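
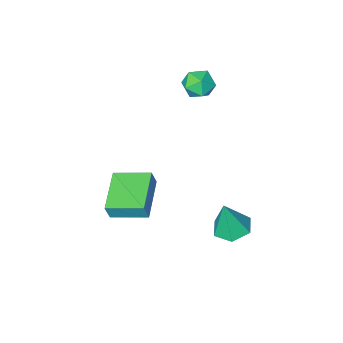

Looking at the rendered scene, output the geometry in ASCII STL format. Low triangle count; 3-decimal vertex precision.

solid 
facet normal -0.236 0.035 -0.971
outer loop
vertex -2.466 4.702 -4.741
vertex -2.968 3.913 -4.648
vertex -3.378 4.749 -4.518
endloop
endfacet
facet normal 0.147 0.899 0.412
outer loop
vertex -2.466 4.702 -4.741
vertex -3.378 4.749 -4.518
vertex -2.532 3.847 -2.852
endloop
endfacet
facet normal -0.236 0.035 -0.971
outer loop
vertex -3.378 4.749 -4.518
vertex -2.968 3.913 -4.648
vertex -3.88 3.96 -4.425
endloop
endfacet
facet normal -0.648 0.482 0.590
outer loop
vertex -3.378 4.749 -4.518
vertex -3.88 3.96 -4.425
vertex -2.532 3.847 -2.852
endloop
endfacet
facet normal -0.236 0.035 -0.971
outer loop
vertex -3.88 3.96 -4.425
vertex -2.968 3.913 -4.648
vertex -3.47 3.124 -4.555
endloop
endfacet
facet normal -0.700 -0.432 0.569
outer loop
vertex -3.88 3.96 -4.425
vertex -3.47 3.124 -4.555
vertex -2.532 3.847 -2.852
endloop
endfacet
facet normal -0.237 0.036 -0.971
outer loop
vertex -3.47 3.124 -4.555
vertex -2.968 3.913 -4.648
vertex -2.559 3.077 -4.779
endloop
endfacet
facet normal 0.043 -0.928 0.370
outer loop
vertex -3.47 3.124 -4.555
vertex -2.559 3.077 -4.779
vertex -2.532 3.847 -2.852
endloop
endfacet
facet normal -0.237 0.036 -0.971
outer loop
vertex -2.559 3.077 -4.779
vertex -2.968 3.913 -4.648
vertex -2.056 3.866 -4.872
endloop
endfacet
facet normal 0.838 -0.511 0.193
outer loop
vertex -2.559 3.077 -4.779
vertex -2.056 3.866 -4.872
vertex -2.532 3.847 -2.852
endloop
endfacet
facet normal -0.237 0.036 -0.971
outer loop
vertex -2.056 3.866 -4.872
vertex -2.968 3.913 -4.648
vertex -2.466 4.702 -4.741
endloop
endfacet
facet normal 0.890 0.403 0.214
outer loop
vertex -2.056 3.866 -4.872
vertex -2.466 4.702 -4.741
vertex -2.532 3.847 -2.852
endloop
endfacet
facet normal -0.939 0.174 0.297
outer loop
vertex -4.27 0.213 1.974
vertex -4.513 -0.551 1.655
vertex -4.243 -0.491 2.472
endloop
endfacet
facet normal -0.471 0.497 0.729
outer loop
vertex -4.27 0.213 1.974
vertex -4.243 -0.491 2.472
vertex -3.598 0.081 2.498
endloop
endfacet
facet normal -0.074 0.940 0.332
outer loop
vertex -4.27 0.213 1.974
vertex -3.598 0.081 2.498
vertex -3.469 0.374 1.698
endloop
endfacet
facet normal -0.298 0.891 -0.344
outer loop
vertex -4.27 0.213 1.974
vertex -3.469 0.374 1.698
vertex -4.034 -0.016 1.177
endloop
endfacet
facet normal -0.832 0.417 -0.366
outer loop
vertex -4.27 0.213 1.974
vertex -4.034 -0.016 1.177
vertex -4.513 -0.551 1.655
endloop
endfacet
facet normal -0.039 -0.002 0.999
outer loop
vertex -3.598 0.081 2.498
vertex -4.243 -0.491 2.472
vertex -3.426 -0.764 2.503
endloop
endfacet
facet normal -0.796 -0.525 0.302
outer loop
vertex -4.243 -0.491 2.472
vertex -4.513 -0.551 1.655
vertex -3.991 -1.154 1.982
endloop
endfacet
facet normal -0.623 -0.131 -0.771
outer loop
vertex -4.513 -0.551 1.655
vertex -4.034 -0.016 1.177
vertex -3.862 -0.861 1.182
endloop
endfacet
facet normal 0.240 0.634 -0.735
outer loop
vertex -4.034 -0.016 1.177
vertex -3.469 0.374 1.698
vertex -3.217 -0.289 1.208
endloop
endfacet
facet normal 0.601 0.715 0.359
outer loop
vertex -3.469 0.374 1.698
vertex -3.598 0.081 2.498
vertex -2.947 -0.229 2.025
endloop
endfacet
facet normal 0.298 -0.891 0.344
outer loop
vertex -3.19 -0.993 1.706
vertex -3.426 -0.764 2.503
vertex -3.991 -1.154 1.982
endloop
endfacet
facet normal 0.074 -0.940 -0.332
outer loop
vertex -3.19 -0.993 1.706
vertex -3.991 -1.154 1.982
vertex -3.862 -0.861 1.182
endloop
endfacet
facet normal 0.471 -0.497 -0.729
outer loop
vertex -3.19 -0.993 1.706
vertex -3.862 -0.861 1.182
vertex -3.217 -0.289 1.208
endloop
endfacet
facet normal 0.939 -0.174 -0.297
outer loop
vertex -3.19 -0.993 1.706
vertex -3.217 -0.289 1.208
vertex -2.947 -0.229 2.025
endloop
endfacet
facet normal 0.832 -0.417 0.366
outer loop
vertex -3.19 -0.993 1.706
vertex -2.947 -0.229 2.025
vertex -3.426 -0.764 2.503
endloop
endfacet
facet normal -0.240 -0.634 0.735
outer loop
vertex -3.991 -1.154 1.982
vertex -3.426 -0.764 2.503
vertex -4.243 -0.491 2.472
endloop
endfacet
facet normal -0.601 -0.715 -0.359
outer loop
vertex -3.862 -0.861 1.182
vertex -3.991 -1.154 1.982
vertex -4.513 -0.551 1.655
endloop
endfacet
facet normal 0.039 0.002 -0.999
outer loop
vertex -3.217 -0.289 1.208
vertex -3.862 -0.861 1.182
vertex -4.034 -0.016 1.177
endloop
endfacet
facet normal 0.796 0.525 -0.302
outer loop
vertex -2.947 -0.229 2.025
vertex -3.217 -0.289 1.208
vertex -3.469 0.374 1.698
endloop
endfacet
facet normal 0.623 0.131 0.771
outer loop
vertex -3.426 -0.764 2.503
vertex -2.947 -0.229 2.025
vertex -3.598 0.081 2.498
endloop
endfacet
facet normal -0.609 -0.763 0.218
outer loop
vertex 0.59 -0.583 -2.798
vertex -0.739 0.586 -2.422
vertex 0.324 -0.613 -3.647
endloop
endfacet
facet normal 0.735 -0.646 -0.207
outer loop
vertex 1.639 1.034 -4.118
vertex 0.59 -0.583 -2.798
vertex 0.324 -0.613 -3.647
endloop
endfacet
facet normal -0.609 -0.763 0.219
outer loop
vertex 0.324 -0.613 -3.647
vertex -0.739 0.586 -2.422
vertex -1.006 0.556 -3.27
endloop
endfacet
facet normal -0.300 -0.033 -0.953
outer loop
vertex -1.006 0.556 -3.27
vertex 1.639 1.034 -4.118
vertex 0.324 -0.613 -3.647
endloop
endfacet
facet normal 0.299 0.034 0.954
outer loop
vertex 0.59 -0.583 -2.798
vertex 0.576 2.233 -2.893
vertex -0.739 0.586 -2.422
endloop
endfacet
facet normal 0.734 -0.646 -0.208
outer loop
vertex 1.906 1.064 -3.27
vertex 0.59 -0.583 -2.798
vertex 1.639 1.034 -4.118
endloop
endfacet
facet normal 0.300 0.034 0.953
outer loop
vertex 1.906 1.064 -3.27
vertex 0.576 2.233 -2.893
vertex 0.59 -0.583 -2.798
endloop
endfacet
facet normal -0.734 0.646 0.208
outer loop
vertex -0.739 0.586 -2.422
vertex 0.576 2.233 -2.893
vertex -1.006 0.556 -3.27
endloop
endfacet
facet normal -0.300 -0.034 -0.953
outer loop
vertex 0.31 2.203 -3.742
vertex 1.639 1.034 -4.118
vertex -1.006 0.556 -3.27
endloop
endfacet
facet normal -0.734 0.646 0.207
outer loop
vertex -1.006 0.556 -3.27
vertex 0.576 2.233 -2.893
vertex 0.31 2.203 -3.742
endloop
endfacet
facet normal 0.609 0.763 -0.219
outer loop
vertex 0.31 2.203 -3.742
vertex 1.906 1.064 -3.27
vertex 1.639 1.034 -4.118
endloop
endfacet
facet normal 0.609 0.763 -0.218
outer loop
vertex 0.576 2.233 -2.893
vertex 1.906 1.064 -3.27
vertex 0.31 2.203 -3.742
endloop
endfacet

endsolid


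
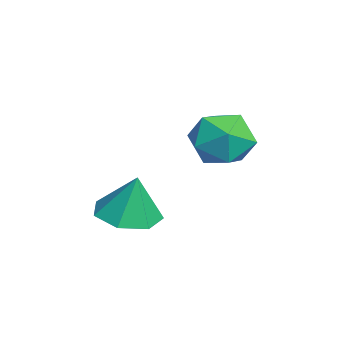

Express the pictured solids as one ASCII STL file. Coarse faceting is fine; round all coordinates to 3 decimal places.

solid 
facet normal -0.147 -0.178 -0.973
outer loop
vertex 2.732 -3.636 -3.839
vertex 1.712 -3.294 -3.748
vertex 2.595 -2.721 -3.986
endloop
endfacet
facet normal 0.914 0.194 0.356
outer loop
vertex 2.732 -3.636 -3.839
vertex 2.595 -2.721 -3.986
vertex 1.948 -3.006 -2.172
endloop
endfacet
facet normal -0.146 -0.178 -0.973
outer loop
vertex 2.595 -2.721 -3.986
vertex 1.712 -3.294 -3.748
vertex 1.793 -2.237 -3.954
endloop
endfacet
facet normal 0.501 0.810 0.306
outer loop
vertex 2.595 -2.721 -3.986
vertex 1.793 -2.237 -3.954
vertex 1.948 -3.006 -2.172
endloop
endfacet
facet normal -0.146 -0.178 -0.973
outer loop
vertex 1.793 -2.237 -3.954
vertex 1.712 -3.294 -3.748
vertex 0.929 -2.55 -3.767
endloop
endfacet
facet normal -0.234 0.885 0.402
outer loop
vertex 1.793 -2.237 -3.954
vertex 0.929 -2.55 -3.767
vertex 1.948 -3.006 -2.172
endloop
endfacet
facet normal -0.146 -0.178 -0.973
outer loop
vertex 0.929 -2.55 -3.767
vertex 1.712 -3.294 -3.748
vertex 0.655 -3.423 -3.566
endloop
endfacet
facet normal -0.735 0.363 0.573
outer loop
vertex 0.929 -2.55 -3.767
vertex 0.655 -3.423 -3.566
vertex 1.948 -3.006 -2.172
endloop
endfacet
facet normal -0.146 -0.178 -0.973
outer loop
vertex 0.655 -3.423 -3.566
vertex 1.712 -3.294 -3.748
vertex 1.176 -4.199 -3.502
endloop
endfacet
facet normal -0.626 -0.364 0.690
outer loop
vertex 0.655 -3.423 -3.566
vertex 1.176 -4.199 -3.502
vertex 1.948 -3.006 -2.172
endloop
endfacet
facet normal -0.147 -0.178 -0.973
outer loop
vertex 1.176 -4.199 -3.502
vertex 1.712 -3.294 -3.748
vertex 2.101 -4.294 -3.624
endloop
endfacet
facet normal 0.011 -0.747 0.664
outer loop
vertex 1.176 -4.199 -3.502
vertex 2.101 -4.294 -3.624
vertex 1.948 -3.006 -2.172
endloop
endfacet
facet normal -0.146 -0.178 -0.973
outer loop
vertex 2.101 -4.294 -3.624
vertex 1.712 -3.294 -3.748
vertex 2.732 -3.636 -3.839
endloop
endfacet
facet normal 0.696 -0.499 0.516
outer loop
vertex 2.101 -4.294 -3.624
vertex 2.732 -3.636 -3.839
vertex 1.948 -3.006 -2.172
endloop
endfacet
facet normal -0.104 0.920 0.377
outer loop
vertex -1.223 0.582 -1.748
vertex -0.605 0.258 -0.786
vertex -0.042 0.709 -1.731
endloop
endfacet
facet normal -0.096 0.937 -0.336
outer loop
vertex -1.223 0.582 -1.748
vertex -0.042 0.709 -1.731
vertex -0.582 0.303 -2.708
endloop
endfacet
facet normal -0.629 0.526 -0.573
outer loop
vertex -1.223 0.582 -1.748
vertex -0.582 0.303 -2.708
vertex -1.478 -0.399 -2.368
endloop
endfacet
facet normal -0.967 0.255 -0.006
outer loop
vertex -1.223 0.582 -1.748
vertex -1.478 -0.399 -2.368
vertex -1.493 -0.426 -1.18
endloop
endfacet
facet normal -0.643 0.500 0.581
outer loop
vertex -1.223 0.582 -1.748
vertex -1.493 -0.426 -1.18
vertex -0.605 0.258 -0.786
endloop
endfacet
facet normal 0.519 0.649 -0.557
outer loop
vertex -0.582 0.303 -2.708
vertex -0.042 0.709 -1.731
vertex 0.433 -0.194 -2.34
endloop
endfacet
facet normal 0.505 0.622 0.598
outer loop
vertex -0.042 0.709 -1.731
vertex -0.605 0.258 -0.786
vertex 0.418 -0.221 -1.152
endloop
endfacet
facet normal -0.366 -0.060 0.929
outer loop
vertex -0.605 0.258 -0.786
vertex -1.493 -0.426 -1.18
vertex -0.478 -0.923 -0.812
endloop
endfacet
facet normal -0.891 -0.454 -0.022
outer loop
vertex -1.493 -0.426 -1.18
vertex -1.478 -0.399 -2.368
vertex -1.018 -1.329 -1.789
endloop
endfacet
facet normal -0.344 -0.016 -0.939
outer loop
vertex -1.478 -0.399 -2.368
vertex -0.582 0.303 -2.708
vertex -0.455 -0.878 -2.734
endloop
endfacet
facet normal 0.967 -0.255 0.006
outer loop
vertex 0.163 -1.202 -1.772
vertex 0.433 -0.194 -2.34
vertex 0.418 -0.221 -1.152
endloop
endfacet
facet normal 0.629 -0.526 0.573
outer loop
vertex 0.163 -1.202 -1.772
vertex 0.418 -0.221 -1.152
vertex -0.478 -0.923 -0.812
endloop
endfacet
facet normal 0.096 -0.937 0.336
outer loop
vertex 0.163 -1.202 -1.772
vertex -0.478 -0.923 -0.812
vertex -1.018 -1.329 -1.789
endloop
endfacet
facet normal 0.104 -0.920 -0.377
outer loop
vertex 0.163 -1.202 -1.772
vertex -1.018 -1.329 -1.789
vertex -0.455 -0.878 -2.734
endloop
endfacet
facet normal 0.643 -0.500 -0.581
outer loop
vertex 0.163 -1.202 -1.772
vertex -0.455 -0.878 -2.734
vertex 0.433 -0.194 -2.34
endloop
endfacet
facet normal 0.891 0.454 0.022
outer loop
vertex 0.418 -0.221 -1.152
vertex 0.433 -0.194 -2.34
vertex -0.042 0.709 -1.731
endloop
endfacet
facet normal 0.344 0.016 0.939
outer loop
vertex -0.478 -0.923 -0.812
vertex 0.418 -0.221 -1.152
vertex -0.605 0.258 -0.786
endloop
endfacet
facet normal -0.519 -0.649 0.557
outer loop
vertex -1.018 -1.329 -1.789
vertex -0.478 -0.923 -0.812
vertex -1.493 -0.426 -1.18
endloop
endfacet
facet normal -0.505 -0.622 -0.598
outer loop
vertex -0.455 -0.878 -2.734
vertex -1.018 -1.329 -1.789
vertex -1.478 -0.399 -2.368
endloop
endfacet
facet normal 0.366 0.060 -0.929
outer loop
vertex 0.433 -0.194 -2.34
vertex -0.455 -0.878 -2.734
vertex -0.582 0.303 -2.708
endloop
endfacet

endsolid


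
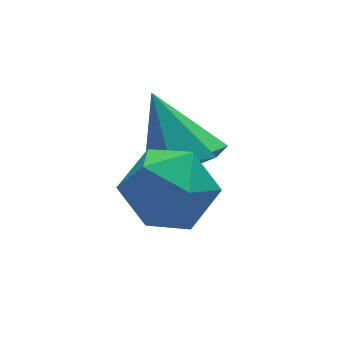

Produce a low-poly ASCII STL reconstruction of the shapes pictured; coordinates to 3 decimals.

solid 
facet normal 0.089 -0.648 -0.756
outer loop
vertex -0.515 2.491 1.238
vertex -1.586 2.563 1.05
vertex -0.898 3.243 0.548
endloop
endfacet
facet normal 0.812 0.561 0.160
outer loop
vertex -0.515 2.491 1.238
vertex -0.898 3.243 0.548
vertex -1.774 3.917 2.63
endloop
endfacet
facet normal 0.089 -0.648 -0.756
outer loop
vertex -0.898 3.243 0.548
vertex -1.586 2.563 1.05
vertex -1.969 3.315 0.36
endloop
endfacet
facet normal 0.111 0.958 -0.264
outer loop
vertex -0.898 3.243 0.548
vertex -1.969 3.315 0.36
vertex -1.774 3.917 2.63
endloop
endfacet
facet normal 0.090 -0.648 -0.756
outer loop
vertex -1.969 3.315 0.36
vertex -1.586 2.563 1.05
vertex -2.657 2.635 0.861
endloop
endfacet
facet normal -0.739 0.664 -0.113
outer loop
vertex -1.969 3.315 0.36
vertex -2.657 2.635 0.861
vertex -1.774 3.917 2.63
endloop
endfacet
facet normal 0.090 -0.648 -0.756
outer loop
vertex -2.657 2.635 0.861
vertex -1.586 2.563 1.05
vertex -2.275 1.883 1.551
endloop
endfacet
facet normal -0.887 -0.027 0.462
outer loop
vertex -2.657 2.635 0.861
vertex -2.275 1.883 1.551
vertex -1.774 3.917 2.63
endloop
endfacet
facet normal 0.089 -0.648 -0.757
outer loop
vertex -2.275 1.883 1.551
vertex -1.586 2.563 1.05
vertex -1.204 1.811 1.739
endloop
endfacet
facet normal -0.184 -0.425 0.886
outer loop
vertex -2.275 1.883 1.551
vertex -1.204 1.811 1.739
vertex -1.774 3.917 2.63
endloop
endfacet
facet normal 0.089 -0.648 -0.757
outer loop
vertex -1.204 1.811 1.739
vertex -1.586 2.563 1.05
vertex -0.515 2.491 1.238
endloop
endfacet
facet normal 0.665 -0.131 0.736
outer loop
vertex -1.204 1.811 1.739
vertex -0.515 2.491 1.238
vertex -1.774 3.917 2.63
endloop
endfacet
facet normal -0.561 0.633 0.533
outer loop
vertex -3.765 1.774 1.878
vertex -3.355 1.261 2.918
vertex -2.752 2.212 2.423
endloop
endfacet
facet normal -0.358 0.930 -0.083
outer loop
vertex -3.765 1.774 1.878
vertex -2.752 2.212 2.423
vertex -2.789 2.089 1.199
endloop
endfacet
facet normal -0.595 0.519 -0.614
outer loop
vertex -3.765 1.774 1.878
vertex -2.789 2.089 1.199
vertex -3.415 1.062 0.938
endloop
endfacet
facet normal -0.945 -0.034 -0.326
outer loop
vertex -3.765 1.774 1.878
vertex -3.415 1.062 0.938
vertex -3.764 0.55 2.001
endloop
endfacet
facet normal -0.923 0.038 0.383
outer loop
vertex -3.765 1.774 1.878
vertex -3.764 0.55 2.001
vertex -3.355 1.261 2.918
endloop
endfacet
facet normal 0.356 0.929 -0.104
outer loop
vertex -2.789 2.089 1.199
vertex -2.752 2.212 2.423
vertex -1.776 1.77 1.819
endloop
endfacet
facet normal 0.027 0.448 0.894
outer loop
vertex -2.752 2.212 2.423
vertex -3.355 1.261 2.918
vertex -2.125 1.258 2.882
endloop
endfacet
facet normal -0.560 -0.515 0.649
outer loop
vertex -3.355 1.261 2.918
vertex -3.764 0.55 2.001
vertex -2.751 0.231 2.621
endloop
endfacet
facet normal -0.594 -0.631 -0.499
outer loop
vertex -3.764 0.55 2.001
vertex -3.415 1.062 0.938
vertex -2.788 0.108 1.397
endloop
endfacet
facet normal -0.028 0.262 -0.965
outer loop
vertex -3.415 1.062 0.938
vertex -2.789 2.089 1.199
vertex -2.185 1.059 0.902
endloop
endfacet
facet normal 0.945 0.034 0.326
outer loop
vertex -1.775 0.546 1.942
vertex -1.776 1.77 1.819
vertex -2.125 1.258 2.882
endloop
endfacet
facet normal 0.595 -0.519 0.614
outer loop
vertex -1.775 0.546 1.942
vertex -2.125 1.258 2.882
vertex -2.751 0.231 2.621
endloop
endfacet
facet normal 0.358 -0.930 0.083
outer loop
vertex -1.775 0.546 1.942
vertex -2.751 0.231 2.621
vertex -2.788 0.108 1.397
endloop
endfacet
facet normal 0.561 -0.633 -0.533
outer loop
vertex -1.775 0.546 1.942
vertex -2.788 0.108 1.397
vertex -2.185 1.059 0.902
endloop
endfacet
facet normal 0.923 -0.038 -0.383
outer loop
vertex -1.775 0.546 1.942
vertex -2.185 1.059 0.902
vertex -1.776 1.77 1.819
endloop
endfacet
facet normal 0.594 0.631 0.499
outer loop
vertex -2.125 1.258 2.882
vertex -1.776 1.77 1.819
vertex -2.752 2.212 2.423
endloop
endfacet
facet normal 0.028 -0.262 0.965
outer loop
vertex -2.751 0.231 2.621
vertex -2.125 1.258 2.882
vertex -3.355 1.261 2.918
endloop
endfacet
facet normal -0.356 -0.929 0.104
outer loop
vertex -2.788 0.108 1.397
vertex -2.751 0.231 2.621
vertex -3.764 0.55 2.001
endloop
endfacet
facet normal -0.027 -0.448 -0.894
outer loop
vertex -2.185 1.059 0.902
vertex -2.788 0.108 1.397
vertex -3.415 1.062 0.938
endloop
endfacet
facet normal 0.560 0.515 -0.649
outer loop
vertex -1.776 1.77 1.819
vertex -2.185 1.059 0.902
vertex -2.789 2.089 1.199
endloop
endfacet

endsolid


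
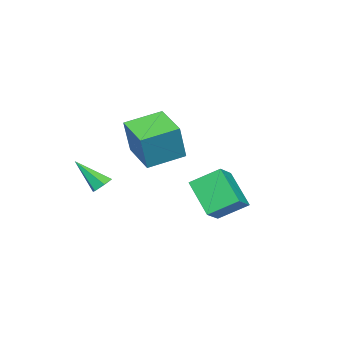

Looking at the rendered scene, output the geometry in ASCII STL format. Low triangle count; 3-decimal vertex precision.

solid 
facet normal -0.740 0.623 0.255
outer loop
vertex -1.267 -2.239 -0.051
vertex -0.085 -0.621 -0.573
vertex -2.044 -2.328 -2.086
endloop
endfacet
facet normal -0.571 -0.781 0.252
outer loop
vertex -0.535 -3.599 -2.607
vertex -1.267 -2.239 -0.051
vertex -2.044 -2.328 -2.086
endloop
endfacet
facet normal -0.740 0.623 0.255
outer loop
vertex -2.044 -2.328 -2.086
vertex -0.085 -0.621 -0.573
vertex -0.862 -0.711 -2.608
endloop
endfacet
facet normal -0.357 -0.041 -0.933
outer loop
vertex -0.862 -0.711 -2.608
vertex -0.535 -3.599 -2.607
vertex -2.044 -2.328 -2.086
endloop
endfacet
facet normal 0.357 0.041 0.933
outer loop
vertex -1.267 -2.239 -0.051
vertex 1.424 -1.892 -1.094
vertex -0.085 -0.621 -0.573
endloop
endfacet
facet normal -0.571 -0.781 0.252
outer loop
vertex 0.242 -3.509 -0.572
vertex -1.267 -2.239 -0.051
vertex -0.535 -3.599 -2.607
endloop
endfacet
facet normal 0.357 0.041 0.933
outer loop
vertex 0.242 -3.509 -0.572
vertex 1.424 -1.892 -1.094
vertex -1.267 -2.239 -0.051
endloop
endfacet
facet normal 0.571 0.781 -0.253
outer loop
vertex -0.085 -0.621 -0.573
vertex 1.424 -1.892 -1.094
vertex -0.862 -0.711 -2.608
endloop
endfacet
facet normal -0.357 -0.041 -0.933
outer loop
vertex 0.647 -1.981 -3.129
vertex -0.535 -3.599 -2.607
vertex -0.862 -0.711 -2.608
endloop
endfacet
facet normal 0.571 0.782 -0.252
outer loop
vertex -0.862 -0.711 -2.608
vertex 1.424 -1.892 -1.094
vertex 0.647 -1.981 -3.129
endloop
endfacet
facet normal 0.740 -0.623 -0.255
outer loop
vertex 0.647 -1.981 -3.129
vertex 0.242 -3.509 -0.572
vertex -0.535 -3.599 -2.607
endloop
endfacet
facet normal 0.740 -0.623 -0.255
outer loop
vertex 1.424 -1.892 -1.094
vertex 0.242 -3.509 -0.572
vertex 0.647 -1.981 -3.129
endloop
endfacet
facet normal -0.136 0.682 -0.719
outer loop
vertex 3.657 -2.505 -3.28
vertex 3.248 -2.869 -3.548
vertex 3.068 -2.463 -3.129
endloop
endfacet
facet normal 0.246 0.524 0.815
outer loop
vertex 3.657 -2.505 -3.28
vertex 3.068 -2.463 -3.129
vertex 3.512 -4.191 -2.152
endloop
endfacet
facet normal -0.137 0.681 -0.719
outer loop
vertex 3.068 -2.463 -3.129
vertex 3.248 -2.869 -3.548
vertex 2.658 -2.828 -3.397
endloop
endfacet
facet normal -0.667 0.229 0.709
outer loop
vertex 3.068 -2.463 -3.129
vertex 2.658 -2.828 -3.397
vertex 3.512 -4.191 -2.152
endloop
endfacet
facet normal -0.137 0.680 -0.720
outer loop
vertex 2.658 -2.828 -3.397
vertex 3.248 -2.869 -3.548
vertex 2.838 -3.234 -3.815
endloop
endfacet
facet normal -0.877 -0.474 0.083
outer loop
vertex 2.658 -2.828 -3.397
vertex 2.838 -3.234 -3.815
vertex 3.512 -4.191 -2.152
endloop
endfacet
facet normal -0.137 0.680 -0.720
outer loop
vertex 2.838 -3.234 -3.815
vertex 3.248 -2.869 -3.548
vertex 3.428 -3.275 -3.966
endloop
endfacet
facet normal -0.173 -0.882 -0.438
outer loop
vertex 2.838 -3.234 -3.815
vertex 3.428 -3.275 -3.966
vertex 3.512 -4.191 -2.152
endloop
endfacet
facet normal -0.136 0.681 -0.720
outer loop
vertex 3.428 -3.275 -3.966
vertex 3.248 -2.869 -3.548
vertex 3.837 -2.911 -3.699
endloop
endfacet
facet normal 0.739 -0.587 -0.331
outer loop
vertex 3.428 -3.275 -3.966
vertex 3.837 -2.911 -3.699
vertex 3.512 -4.191 -2.152
endloop
endfacet
facet normal -0.136 0.682 -0.719
outer loop
vertex 3.837 -2.911 -3.699
vertex 3.248 -2.869 -3.548
vertex 3.657 -2.505 -3.28
endloop
endfacet
facet normal 0.948 0.116 0.295
outer loop
vertex 3.837 -2.911 -3.699
vertex 3.657 -2.505 -3.28
vertex 3.512 -4.191 -2.152
endloop
endfacet
facet normal -0.370 -0.637 0.676
outer loop
vertex 1.25 2.231 -2.2
vertex 0.097 2.178 -2.881
vertex 1.853 0.907 -3.118
endloop
endfacet
facet normal 0.860 0.040 0.508
outer loop
vertex 2.663 2.302 -4.599
vertex 1.25 2.231 -2.2
vertex 1.853 0.907 -3.118
endloop
endfacet
facet normal -0.370 -0.637 0.677
outer loop
vertex 1.853 0.907 -3.118
vertex 0.097 2.178 -2.881
vertex 0.7 0.854 -3.798
endloop
endfacet
facet normal 0.350 -0.770 -0.534
outer loop
vertex 0.7 0.854 -3.798
vertex 2.663 2.302 -4.599
vertex 1.853 0.907 -3.118
endloop
endfacet
facet normal -0.350 0.770 0.533
outer loop
vertex 1.25 2.231 -2.2
vertex 0.907 3.573 -4.362
vertex 0.097 2.178 -2.881
endloop
endfacet
facet normal 0.860 0.040 0.508
outer loop
vertex 2.06 3.626 -3.682
vertex 1.25 2.231 -2.2
vertex 2.663 2.302 -4.599
endloop
endfacet
facet normal -0.350 0.770 0.533
outer loop
vertex 2.06 3.626 -3.682
vertex 0.907 3.573 -4.362
vertex 1.25 2.231 -2.2
endloop
endfacet
facet normal -0.860 -0.040 -0.508
outer loop
vertex 0.097 2.178 -2.881
vertex 0.907 3.573 -4.362
vertex 0.7 0.854 -3.798
endloop
endfacet
facet normal 0.350 -0.770 -0.533
outer loop
vertex 1.51 2.249 -5.28
vertex 2.663 2.302 -4.599
vertex 0.7 0.854 -3.798
endloop
endfacet
facet normal -0.861 -0.040 -0.508
outer loop
vertex 0.7 0.854 -3.798
vertex 0.907 3.573 -4.362
vertex 1.51 2.249 -5.28
endloop
endfacet
facet normal 0.370 0.637 -0.676
outer loop
vertex 1.51 2.249 -5.28
vertex 2.06 3.626 -3.682
vertex 2.663 2.302 -4.599
endloop
endfacet
facet normal 0.370 0.637 -0.676
outer loop
vertex 0.907 3.573 -4.362
vertex 2.06 3.626 -3.682
vertex 1.51 2.249 -5.28
endloop
endfacet

endsolid


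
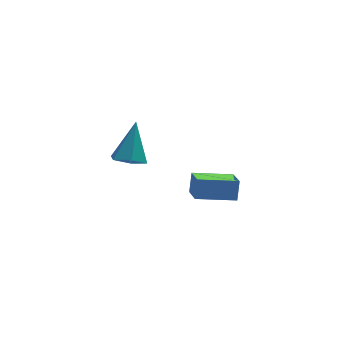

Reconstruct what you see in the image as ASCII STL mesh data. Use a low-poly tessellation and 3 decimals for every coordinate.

solid 
facet normal -0.304 -0.507 -0.807
outer loop
vertex -2.25 -1.326 1.354
vertex -2.988 -1.498 1.74
vertex -2.908 -0.795 1.268
endloop
endfacet
facet normal 0.627 0.734 -0.262
outer loop
vertex -2.25 -1.326 1.354
vertex -2.908 -0.795 1.268
vertex -2.392 -0.502 3.32
endloop
endfacet
facet normal -0.303 -0.507 -0.807
outer loop
vertex -2.908 -0.795 1.268
vertex -2.988 -1.498 1.74
vertex -3.646 -0.967 1.653
endloop
endfacet
facet normal -0.262 0.962 -0.072
outer loop
vertex -2.908 -0.795 1.268
vertex -3.646 -0.967 1.653
vertex -2.392 -0.502 3.32
endloop
endfacet
facet normal -0.304 -0.509 -0.806
outer loop
vertex -3.646 -0.967 1.653
vertex -2.988 -1.498 1.74
vertex -3.725 -1.669 2.126
endloop
endfacet
facet normal -0.781 0.407 0.474
outer loop
vertex -3.646 -0.967 1.653
vertex -3.725 -1.669 2.126
vertex -2.392 -0.502 3.32
endloop
endfacet
facet normal -0.304 -0.508 -0.806
outer loop
vertex -3.725 -1.669 2.126
vertex -2.988 -1.498 1.74
vertex -3.067 -2.2 2.212
endloop
endfacet
facet normal -0.413 -0.377 0.829
outer loop
vertex -3.725 -1.669 2.126
vertex -3.067 -2.2 2.212
vertex -2.392 -0.502 3.32
endloop
endfacet
facet normal -0.304 -0.508 -0.806
outer loop
vertex -3.067 -2.2 2.212
vertex -2.988 -1.498 1.74
vertex -2.33 -2.029 1.826
endloop
endfacet
facet normal 0.475 -0.606 0.639
outer loop
vertex -3.067 -2.2 2.212
vertex -2.33 -2.029 1.826
vertex -2.392 -0.502 3.32
endloop
endfacet
facet normal -0.304 -0.507 -0.807
outer loop
vertex -2.33 -2.029 1.826
vertex -2.988 -1.498 1.74
vertex -2.25 -1.326 1.354
endloop
endfacet
facet normal 0.994 -0.051 0.093
outer loop
vertex -2.33 -2.029 1.826
vertex -2.25 -1.326 1.354
vertex -2.392 -0.502 3.32
endloop
endfacet
facet normal -0.969 0.157 0.190
outer loop
vertex 0.221 -0.662 -3.059
vertex 0.476 -0.162 -2.171
vertex 0.274 0.411 -3.678
endloop
endfacet
facet normal -0.244 -0.476 -0.845
outer loop
vertex 2.164 0.102 -4.049
vertex 0.221 -0.662 -3.059
vertex 0.274 0.411 -3.678
endloop
endfacet
facet normal -0.969 0.159 0.190
outer loop
vertex 0.274 0.411 -3.678
vertex 0.476 -0.162 -2.171
vertex 0.53 0.911 -2.791
endloop
endfacet
facet normal 0.043 0.865 -0.500
outer loop
vertex 0.53 0.911 -2.791
vertex 2.164 0.102 -4.049
vertex 0.274 0.411 -3.678
endloop
endfacet
facet normal -0.043 -0.865 0.500
outer loop
vertex 0.221 -0.662 -3.059
vertex 2.366 -0.471 -2.542
vertex 0.476 -0.162 -2.171
endloop
endfacet
facet normal -0.243 -0.476 -0.845
outer loop
vertex 2.11 -0.971 -3.429
vertex 0.221 -0.662 -3.059
vertex 2.164 0.102 -4.049
endloop
endfacet
facet normal -0.044 -0.865 0.500
outer loop
vertex 2.11 -0.971 -3.429
vertex 2.366 -0.471 -2.542
vertex 0.221 -0.662 -3.059
endloop
endfacet
facet normal 0.244 0.476 0.845
outer loop
vertex 0.476 -0.162 -2.171
vertex 2.366 -0.471 -2.542
vertex 0.53 0.911 -2.791
endloop
endfacet
facet normal 0.044 0.865 -0.500
outer loop
vertex 2.419 0.602 -3.161
vertex 2.164 0.102 -4.049
vertex 0.53 0.911 -2.791
endloop
endfacet
facet normal 0.243 0.476 0.845
outer loop
vertex 0.53 0.911 -2.791
vertex 2.366 -0.471 -2.542
vertex 2.419 0.602 -3.161
endloop
endfacet
facet normal 0.969 -0.158 -0.189
outer loop
vertex 2.419 0.602 -3.161
vertex 2.11 -0.971 -3.429
vertex 2.164 0.102 -4.049
endloop
endfacet
facet normal 0.969 -0.158 -0.191
outer loop
vertex 2.366 -0.471 -2.542
vertex 2.11 -0.971 -3.429
vertex 2.419 0.602 -3.161
endloop
endfacet

endsolid


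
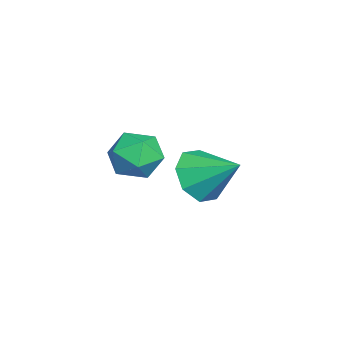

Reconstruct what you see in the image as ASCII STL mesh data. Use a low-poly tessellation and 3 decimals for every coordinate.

solid 
facet normal -0.224 0.189 0.956
outer loop
vertex 1.856 1.571 4.26
vertex 2.015 0.727 4.464
vertex 2.668 1.32 4.5
endloop
endfacet
facet normal 0.048 0.767 0.639
outer loop
vertex 1.856 1.571 4.26
vertex 2.668 1.32 4.5
vertex 2.561 1.885 3.83
endloop
endfacet
facet normal -0.365 0.928 0.080
outer loop
vertex 1.856 1.571 4.26
vertex 2.561 1.885 3.83
vertex 1.842 1.641 3.379
endloop
endfacet
facet normal -0.892 0.449 0.050
outer loop
vertex 1.856 1.571 4.26
vertex 1.842 1.641 3.379
vertex 1.504 0.925 3.771
endloop
endfacet
facet normal -0.806 -0.009 0.592
outer loop
vertex 1.856 1.571 4.26
vertex 1.504 0.925 3.771
vertex 2.015 0.727 4.464
endloop
endfacet
facet normal 0.696 0.600 0.395
outer loop
vertex 2.561 1.885 3.83
vertex 2.668 1.32 4.5
vertex 3.156 1.235 3.769
endloop
endfacet
facet normal 0.255 -0.336 0.907
outer loop
vertex 2.668 1.32 4.5
vertex 2.015 0.727 4.464
vertex 2.818 0.519 4.161
endloop
endfacet
facet normal -0.685 -0.656 0.317
outer loop
vertex 2.015 0.727 4.464
vertex 1.504 0.925 3.771
vertex 2.099 0.275 3.71
endloop
endfacet
facet normal -0.824 0.083 -0.560
outer loop
vertex 1.504 0.925 3.771
vertex 1.842 1.641 3.379
vertex 1.992 0.84 3.04
endloop
endfacet
facet normal 0.029 0.859 -0.512
outer loop
vertex 1.842 1.641 3.379
vertex 2.561 1.885 3.83
vertex 2.645 1.433 3.076
endloop
endfacet
facet normal 0.892 -0.449 -0.050
outer loop
vertex 2.804 0.589 3.28
vertex 3.156 1.235 3.769
vertex 2.818 0.519 4.161
endloop
endfacet
facet normal 0.365 -0.928 -0.080
outer loop
vertex 2.804 0.589 3.28
vertex 2.818 0.519 4.161
vertex 2.099 0.275 3.71
endloop
endfacet
facet normal -0.048 -0.767 -0.639
outer loop
vertex 2.804 0.589 3.28
vertex 2.099 0.275 3.71
vertex 1.992 0.84 3.04
endloop
endfacet
facet normal 0.224 -0.189 -0.956
outer loop
vertex 2.804 0.589 3.28
vertex 1.992 0.84 3.04
vertex 2.645 1.433 3.076
endloop
endfacet
facet normal 0.806 0.009 -0.592
outer loop
vertex 2.804 0.589 3.28
vertex 2.645 1.433 3.076
vertex 3.156 1.235 3.769
endloop
endfacet
facet normal 0.824 -0.083 0.560
outer loop
vertex 2.818 0.519 4.161
vertex 3.156 1.235 3.769
vertex 2.668 1.32 4.5
endloop
endfacet
facet normal -0.029 -0.859 0.512
outer loop
vertex 2.099 0.275 3.71
vertex 2.818 0.519 4.161
vertex 2.015 0.727 4.464
endloop
endfacet
facet normal -0.696 -0.600 -0.395
outer loop
vertex 1.992 0.84 3.04
vertex 2.099 0.275 3.71
vertex 1.504 0.925 3.771
endloop
endfacet
facet normal -0.255 0.336 -0.907
outer loop
vertex 2.645 1.433 3.076
vertex 1.992 0.84 3.04
vertex 1.842 1.641 3.379
endloop
endfacet
facet normal 0.685 0.656 -0.317
outer loop
vertex 3.156 1.235 3.769
vertex 2.645 1.433 3.076
vertex 2.561 1.885 3.83
endloop
endfacet
facet normal -0.385 -0.751 -0.537
outer loop
vertex 0.264 2.18 1.268
vertex -0.65 2.606 1.328
vertex 0.126 2.668 0.685
endloop
endfacet
facet normal 0.976 0.208 -0.057
outer loop
vertex 0.264 2.18 1.268
vertex 0.126 2.668 0.685
vertex -0.03 3.814 2.192
endloop
endfacet
facet normal -0.385 -0.751 -0.537
outer loop
vertex 0.126 2.668 0.685
vertex -0.65 2.606 1.328
vertex -0.466 3.119 0.478
endloop
endfacet
facet normal 0.638 0.643 -0.423
outer loop
vertex 0.126 2.668 0.685
vertex -0.466 3.119 0.478
vertex -0.03 3.814 2.192
endloop
endfacet
facet normal -0.385 -0.751 -0.537
outer loop
vertex -0.466 3.119 0.478
vertex -0.65 2.606 1.328
vertex -1.166 3.27 0.769
endloop
endfacet
facet normal 0.039 0.922 -0.384
outer loop
vertex -0.466 3.119 0.478
vertex -1.166 3.27 0.769
vertex -0.03 3.814 2.192
endloop
endfacet
facet normal -0.384 -0.751 -0.538
outer loop
vertex -1.166 3.27 0.769
vertex -0.65 2.606 1.328
vertex -1.564 3.031 1.387
endloop
endfacet
facet normal -0.470 0.882 0.038
outer loop
vertex -1.166 3.27 0.769
vertex -1.564 3.031 1.387
vertex -0.03 3.814 2.192
endloop
endfacet
facet normal -0.384 -0.752 -0.536
outer loop
vertex -1.564 3.031 1.387
vertex -0.65 2.606 1.328
vertex -1.426 2.544 1.971
endloop
endfacet
facet normal -0.591 0.546 0.595
outer loop
vertex -1.564 3.031 1.387
vertex -1.426 2.544 1.971
vertex -0.03 3.814 2.192
endloop
endfacet
facet normal -0.385 -0.750 -0.537
outer loop
vertex -1.426 2.544 1.971
vertex -0.65 2.606 1.328
vertex -0.834 2.092 2.178
endloop
endfacet
facet normal -0.252 0.110 0.961
outer loop
vertex -1.426 2.544 1.971
vertex -0.834 2.092 2.178
vertex -0.03 3.814 2.192
endloop
endfacet
facet normal -0.385 -0.750 -0.537
outer loop
vertex -0.834 2.092 2.178
vertex -0.65 2.606 1.328
vertex -0.134 1.941 1.887
endloop
endfacet
facet normal 0.347 -0.169 0.922
outer loop
vertex -0.834 2.092 2.178
vertex -0.134 1.941 1.887
vertex -0.03 3.814 2.192
endloop
endfacet
facet normal -0.385 -0.750 -0.537
outer loop
vertex -0.134 1.941 1.887
vertex -0.65 2.606 1.328
vertex 0.264 2.18 1.268
endloop
endfacet
facet normal 0.856 -0.129 0.501
outer loop
vertex -0.134 1.941 1.887
vertex 0.264 2.18 1.268
vertex -0.03 3.814 2.192
endloop
endfacet

endsolid


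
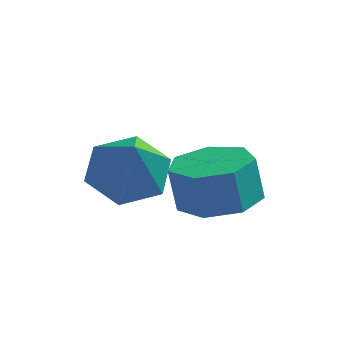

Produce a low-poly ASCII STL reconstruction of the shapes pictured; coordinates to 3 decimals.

solid 
facet normal 0.194 -0.062 -0.979
outer loop
vertex 0.588 0.723 1.171
vertex -0.13 1.452 0.983
vertex 0.885 1.575 1.176
endloop
endfacet
facet normal 0.924 -0.323 0.204
outer loop
vertex 0.588 0.723 1.171
vertex 0.885 1.575 1.176
vertex 0.347 0.8 2.385
endloop
endfacet
facet normal 0.924 -0.323 0.204
outer loop
vertex 0.347 0.8 2.385
vertex 0.885 1.575 1.176
vertex 0.644 1.652 2.39
endloop
endfacet
facet normal -0.194 0.062 0.979
outer loop
vertex 0.347 0.8 2.385
vertex 0.644 1.652 2.39
vertex -0.37 1.528 2.197
endloop
endfacet
facet normal 0.194 -0.061 -0.979
outer loop
vertex 0.885 1.575 1.176
vertex -0.13 1.452 0.983
vertex 0.417 2.335 1.036
endloop
endfacet
facet normal 0.833 0.537 0.131
outer loop
vertex 0.885 1.575 1.176
vertex 0.417 2.335 1.036
vertex 0.644 1.652 2.39
endloop
endfacet
facet normal 0.833 0.537 0.131
outer loop
vertex 0.644 1.652 2.39
vertex 0.417 2.335 1.036
vertex 0.177 2.411 2.25
endloop
endfacet
facet normal -0.194 0.061 0.979
outer loop
vertex 0.644 1.652 2.39
vertex 0.177 2.411 2.25
vertex -0.37 1.528 2.197
endloop
endfacet
facet normal 0.195 -0.062 -0.979
outer loop
vertex 0.417 2.335 1.036
vertex -0.13 1.452 0.983
vertex -0.462 2.429 0.855
endloop
endfacet
facet normal 0.114 0.993 -0.040
outer loop
vertex 0.417 2.335 1.036
vertex -0.462 2.429 0.855
vertex 0.177 2.411 2.25
endloop
endfacet
facet normal 0.115 0.993 -0.040
outer loop
vertex 0.177 2.411 2.25
vertex -0.462 2.429 0.855
vertex -0.702 2.506 2.07
endloop
endfacet
facet normal -0.194 0.061 0.979
outer loop
vertex 0.177 2.411 2.25
vertex -0.702 2.506 2.07
vertex -0.37 1.528 2.197
endloop
endfacet
facet normal 0.194 -0.062 -0.979
outer loop
vertex -0.462 2.429 0.855
vertex -0.13 1.452 0.983
vertex -1.091 1.788 0.771
endloop
endfacet
facet normal -0.690 0.701 -0.181
outer loop
vertex -0.462 2.429 0.855
vertex -1.091 1.788 0.771
vertex -0.702 2.506 2.07
endloop
endfacet
facet normal -0.690 0.701 -0.181
outer loop
vertex -0.702 2.506 2.07
vertex -1.091 1.788 0.771
vertex -1.332 1.864 1.985
endloop
endfacet
facet normal -0.194 0.061 0.979
outer loop
vertex -0.702 2.506 2.07
vertex -1.332 1.864 1.985
vertex -0.37 1.528 2.197
endloop
endfacet
facet normal 0.194 -0.063 -0.979
outer loop
vertex -1.091 1.788 0.771
vertex -0.13 1.452 0.983
vertex -0.996 0.893 0.847
endloop
endfacet
facet normal -0.975 -0.119 -0.186
outer loop
vertex -1.091 1.788 0.771
vertex -0.996 0.893 0.847
vertex -1.332 1.864 1.985
endloop
endfacet
facet normal -0.975 -0.119 -0.186
outer loop
vertex -1.332 1.864 1.985
vertex -0.996 0.893 0.847
vertex -1.237 0.97 2.061
endloop
endfacet
facet normal -0.194 0.063 0.979
outer loop
vertex -1.332 1.864 1.985
vertex -1.237 0.97 2.061
vertex -0.37 1.528 2.197
endloop
endfacet
facet normal 0.193 -0.061 -0.979
outer loop
vertex -0.996 0.893 0.847
vertex -0.13 1.452 0.983
vertex -0.249 0.419 1.024
endloop
endfacet
facet normal -0.526 -0.849 -0.051
outer loop
vertex -0.996 0.893 0.847
vertex -0.249 0.419 1.024
vertex -1.237 0.97 2.061
endloop
endfacet
facet normal -0.526 -0.849 -0.051
outer loop
vertex -1.237 0.97 2.061
vertex -0.249 0.419 1.024
vertex -0.49 0.496 2.239
endloop
endfacet
facet normal -0.194 0.062 0.979
outer loop
vertex -1.237 0.97 2.061
vertex -0.49 0.496 2.239
vertex -0.37 1.528 2.197
endloop
endfacet
facet normal 0.194 -0.061 -0.979
outer loop
vertex -0.249 0.419 1.024
vertex -0.13 1.452 0.983
vertex 0.588 0.723 1.171
endloop
endfacet
facet normal 0.320 -0.940 0.123
outer loop
vertex -0.249 0.419 1.024
vertex 0.588 0.723 1.171
vertex -0.49 0.496 2.239
endloop
endfacet
facet normal 0.320 -0.939 0.123
outer loop
vertex -0.49 0.496 2.239
vertex 0.588 0.723 1.171
vertex 0.347 0.8 2.385
endloop
endfacet
facet normal -0.193 0.062 0.979
outer loop
vertex -0.49 0.496 2.239
vertex 0.347 0.8 2.385
vertex -0.37 1.528 2.197
endloop
endfacet
facet normal -0.267 0.601 -0.754
outer loop
vertex -1.138 0.202 1.796
vertex -2.014 0.429 2.287
vertex -1.172 1.001 2.445
endloop
endfacet
facet normal 0.991 -0.054 0.119
outer loop
vertex -1.138 0.202 1.796
vertex -1.172 1.001 2.445
vertex -1.446 -0.849 3.893
endloop
endfacet
facet normal -0.266 0.600 -0.754
outer loop
vertex -1.172 1.001 2.445
vertex -2.014 0.429 2.287
vertex -2.048 1.229 2.936
endloop
endfacet
facet normal 0.521 0.477 0.708
outer loop
vertex -1.172 1.001 2.445
vertex -2.048 1.229 2.936
vertex -1.446 -0.849 3.893
endloop
endfacet
facet normal -0.266 0.600 -0.754
outer loop
vertex -2.048 1.229 2.936
vertex -2.014 0.429 2.287
vertex -2.89 0.657 2.778
endloop
endfacet
facet normal -0.368 0.299 0.880
outer loop
vertex -2.048 1.229 2.936
vertex -2.89 0.657 2.778
vertex -1.446 -0.849 3.893
endloop
endfacet
facet normal -0.266 0.601 -0.754
outer loop
vertex -2.89 0.657 2.778
vertex -2.014 0.429 2.287
vertex -2.856 -0.142 2.129
endloop
endfacet
facet normal -0.786 -0.410 0.464
outer loop
vertex -2.89 0.657 2.778
vertex -2.856 -0.142 2.129
vertex -1.446 -0.849 3.893
endloop
endfacet
facet normal -0.266 0.601 -0.754
outer loop
vertex -2.856 -0.142 2.129
vertex -2.014 0.429 2.287
vertex -1.98 -0.37 1.638
endloop
endfacet
facet normal -0.315 -0.941 -0.125
outer loop
vertex -2.856 -0.142 2.129
vertex -1.98 -0.37 1.638
vertex -1.446 -0.849 3.893
endloop
endfacet
facet normal -0.267 0.601 -0.754
outer loop
vertex -1.98 -0.37 1.638
vertex -2.014 0.429 2.287
vertex -1.138 0.202 1.796
endloop
endfacet
facet normal 0.574 -0.763 -0.298
outer loop
vertex -1.98 -0.37 1.638
vertex -1.138 0.202 1.796
vertex -1.446 -0.849 3.893
endloop
endfacet

endsolid


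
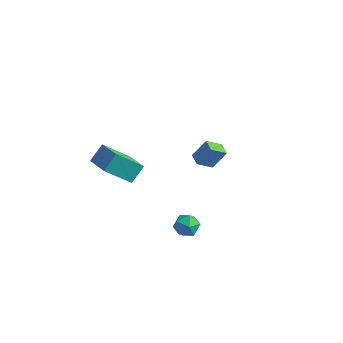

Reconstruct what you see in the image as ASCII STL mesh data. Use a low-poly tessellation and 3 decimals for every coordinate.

solid 
facet normal 0.363 0.709 0.605
outer loop
vertex 3.816 -1.706 -1.512
vertex 3.897 -2.3 -0.864
vertex 4.566 -2.165 -1.424
endloop
endfacet
facet normal 0.527 0.846 -0.076
outer loop
vertex 3.816 -1.706 -1.512
vertex 4.566 -2.165 -1.424
vertex 4.225 -2.025 -2.227
endloop
endfacet
facet normal -0.082 0.892 -0.445
outer loop
vertex 3.816 -1.706 -1.512
vertex 4.225 -2.025 -2.227
vertex 3.345 -2.074 -2.163
endloop
endfacet
facet normal -0.622 0.783 0.007
outer loop
vertex 3.816 -1.706 -1.512
vertex 3.345 -2.074 -2.163
vertex 3.142 -2.243 -1.32
endloop
endfacet
facet normal -0.346 0.670 0.657
outer loop
vertex 3.816 -1.706 -1.512
vertex 3.142 -2.243 -1.32
vertex 3.897 -2.3 -0.864
endloop
endfacet
facet normal 0.898 0.291 -0.331
outer loop
vertex 4.225 -2.025 -2.227
vertex 4.566 -2.165 -1.424
vertex 4.558 -2.817 -2.02
endloop
endfacet
facet normal 0.632 0.070 0.772
outer loop
vertex 4.566 -2.165 -1.424
vertex 3.897 -2.3 -0.864
vertex 4.355 -2.986 -1.177
endloop
endfacet
facet normal -0.517 0.007 0.856
outer loop
vertex 3.897 -2.3 -0.864
vertex 3.142 -2.243 -1.32
vertex 3.475 -3.035 -1.113
endloop
endfacet
facet normal -0.963 0.189 -0.194
outer loop
vertex 3.142 -2.243 -1.32
vertex 3.345 -2.074 -2.163
vertex 3.134 -2.895 -1.916
endloop
endfacet
facet normal -0.088 0.364 -0.927
outer loop
vertex 3.345 -2.074 -2.163
vertex 4.225 -2.025 -2.227
vertex 3.803 -2.76 -2.476
endloop
endfacet
facet normal 0.622 -0.783 -0.007
outer loop
vertex 3.884 -3.354 -1.828
vertex 4.558 -2.817 -2.02
vertex 4.355 -2.986 -1.177
endloop
endfacet
facet normal 0.082 -0.892 0.445
outer loop
vertex 3.884 -3.354 -1.828
vertex 4.355 -2.986 -1.177
vertex 3.475 -3.035 -1.113
endloop
endfacet
facet normal -0.527 -0.846 0.076
outer loop
vertex 3.884 -3.354 -1.828
vertex 3.475 -3.035 -1.113
vertex 3.134 -2.895 -1.916
endloop
endfacet
facet normal -0.363 -0.709 -0.605
outer loop
vertex 3.884 -3.354 -1.828
vertex 3.134 -2.895 -1.916
vertex 3.803 -2.76 -2.476
endloop
endfacet
facet normal 0.346 -0.670 -0.657
outer loop
vertex 3.884 -3.354 -1.828
vertex 3.803 -2.76 -2.476
vertex 4.558 -2.817 -2.02
endloop
endfacet
facet normal 0.963 -0.189 0.194
outer loop
vertex 4.355 -2.986 -1.177
vertex 4.558 -2.817 -2.02
vertex 4.566 -2.165 -1.424
endloop
endfacet
facet normal 0.088 -0.364 0.927
outer loop
vertex 3.475 -3.035 -1.113
vertex 4.355 -2.986 -1.177
vertex 3.897 -2.3 -0.864
endloop
endfacet
facet normal -0.898 -0.291 0.331
outer loop
vertex 3.134 -2.895 -1.916
vertex 3.475 -3.035 -1.113
vertex 3.142 -2.243 -1.32
endloop
endfacet
facet normal -0.632 -0.070 -0.772
outer loop
vertex 3.803 -2.76 -2.476
vertex 3.134 -2.895 -1.916
vertex 3.345 -2.074 -2.163
endloop
endfacet
facet normal 0.517 -0.007 -0.856
outer loop
vertex 4.558 -2.817 -2.02
vertex 3.803 -2.76 -2.476
vertex 4.225 -2.025 -2.227
endloop
endfacet
facet normal -0.423 -0.715 0.556
outer loop
vertex 1.543 3.19 0.007
vertex 0.811 3.704 0.111
vertex 0.939 2.582 -1.236
endloop
endfacet
facet normal 0.813 -0.571 -0.115
outer loop
vertex 1.469 3.476 -1.931
vertex 1.543 3.19 0.007
vertex 0.939 2.582 -1.236
endloop
endfacet
facet normal -0.425 -0.715 0.555
outer loop
vertex 0.939 2.582 -1.236
vertex 0.811 3.704 0.111
vertex 0.208 3.096 -1.133
endloop
endfacet
facet normal -0.400 -0.403 -0.823
outer loop
vertex 0.208 3.096 -1.133
vertex 1.469 3.476 -1.931
vertex 0.939 2.582 -1.236
endloop
endfacet
facet normal 0.400 0.403 0.823
outer loop
vertex 1.543 3.19 0.007
vertex 1.341 4.598 -0.584
vertex 0.811 3.704 0.111
endloop
endfacet
facet normal 0.813 -0.571 -0.115
outer loop
vertex 2.072 4.084 -0.687
vertex 1.543 3.19 0.007
vertex 1.469 3.476 -1.931
endloop
endfacet
facet normal 0.399 0.403 0.823
outer loop
vertex 2.072 4.084 -0.687
vertex 1.341 4.598 -0.584
vertex 1.543 3.19 0.007
endloop
endfacet
facet normal -0.813 0.571 0.115
outer loop
vertex 0.811 3.704 0.111
vertex 1.341 4.598 -0.584
vertex 0.208 3.096 -1.133
endloop
endfacet
facet normal -0.400 -0.403 -0.823
outer loop
vertex 0.737 3.99 -1.827
vertex 1.469 3.476 -1.931
vertex 0.208 3.096 -1.133
endloop
endfacet
facet normal -0.813 0.571 0.116
outer loop
vertex 0.208 3.096 -1.133
vertex 1.341 4.598 -0.584
vertex 0.737 3.99 -1.827
endloop
endfacet
facet normal 0.424 0.716 -0.555
outer loop
vertex 0.737 3.99 -1.827
vertex 2.072 4.084 -0.687
vertex 1.469 3.476 -1.931
endloop
endfacet
facet normal 0.424 0.715 -0.556
outer loop
vertex 1.341 4.598 -0.584
vertex 2.072 4.084 -0.687
vertex 0.737 3.99 -1.827
endloop
endfacet
facet normal -0.482 -0.565 0.669
outer loop
vertex 0.187 -4.28 4.223
vertex -1.434 -3.498 3.715
vertex 0.021 -5.212 3.317
endloop
endfacet
facet normal 0.867 -0.418 0.272
outer loop
vertex 1.054 -4.002 1.885
vertex 0.187 -4.28 4.223
vertex 0.021 -5.212 3.317
endloop
endfacet
facet normal -0.483 -0.565 0.669
outer loop
vertex 0.021 -5.212 3.317
vertex -1.434 -3.498 3.715
vertex -1.6 -4.429 2.809
endloop
endfacet
facet normal -0.127 -0.711 -0.692
outer loop
vertex -1.6 -4.429 2.809
vertex 1.054 -4.002 1.885
vertex 0.021 -5.212 3.317
endloop
endfacet
facet normal 0.126 0.711 0.692
outer loop
vertex 0.187 -4.28 4.223
vertex -0.401 -2.288 2.283
vertex -1.434 -3.498 3.715
endloop
endfacet
facet normal 0.867 -0.419 0.272
outer loop
vertex 1.22 -3.071 2.791
vertex 0.187 -4.28 4.223
vertex 1.054 -4.002 1.885
endloop
endfacet
facet normal 0.127 0.711 0.692
outer loop
vertex 1.22 -3.071 2.791
vertex -0.401 -2.288 2.283
vertex 0.187 -4.28 4.223
endloop
endfacet
facet normal -0.867 0.419 -0.271
outer loop
vertex -1.434 -3.498 3.715
vertex -0.401 -2.288 2.283
vertex -1.6 -4.429 2.809
endloop
endfacet
facet normal -0.126 -0.711 -0.692
outer loop
vertex -0.567 -3.22 1.377
vertex 1.054 -4.002 1.885
vertex -1.6 -4.429 2.809
endloop
endfacet
facet normal -0.867 0.419 -0.272
outer loop
vertex -1.6 -4.429 2.809
vertex -0.401 -2.288 2.283
vertex -0.567 -3.22 1.377
endloop
endfacet
facet normal 0.482 0.565 -0.669
outer loop
vertex -0.567 -3.22 1.377
vertex 1.22 -3.071 2.791
vertex 1.054 -4.002 1.885
endloop
endfacet
facet normal 0.483 0.565 -0.669
outer loop
vertex -0.401 -2.288 2.283
vertex 1.22 -3.071 2.791
vertex -0.567 -3.22 1.377
endloop
endfacet

endsolid


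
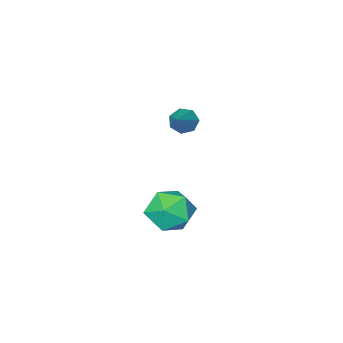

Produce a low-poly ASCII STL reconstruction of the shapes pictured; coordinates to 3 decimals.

solid 
facet normal -0.644 -0.507 -0.572
outer loop
vertex -1.246 -2.887 -1.724
vertex -1.644 -2.666 -1.472
vertex -1.397 -2.499 -1.898
endloop
endfacet
facet normal 0.853 0.103 -0.511
outer loop
vertex -1.246 -2.887 -1.724
vertex -1.397 -2.499 -1.898
vertex -0.716 -1.934 -0.648
endloop
endfacet
facet normal -0.645 -0.506 -0.572
outer loop
vertex -1.397 -2.499 -1.898
vertex -1.644 -2.666 -1.472
vertex -1.733 -2.236 -1.752
endloop
endfacet
facet normal 0.361 0.760 -0.540
outer loop
vertex -1.397 -2.499 -1.898
vertex -1.733 -2.236 -1.752
vertex -0.716 -1.934 -0.648
endloop
endfacet
facet normal -0.644 -0.507 -0.573
outer loop
vertex -1.733 -2.236 -1.752
vertex -1.644 -2.666 -1.472
vertex -2.003 -2.297 -1.395
endloop
endfacet
facet normal -0.256 0.966 -0.029
outer loop
vertex -1.733 -2.236 -1.752
vertex -2.003 -2.297 -1.395
vertex -0.716 -1.934 -0.648
endloop
endfacet
facet normal -0.644 -0.507 -0.573
outer loop
vertex -2.003 -2.297 -1.395
vertex -1.644 -2.666 -1.472
vertex -2.002 -2.636 -1.096
endloop
endfacet
facet normal -0.528 0.561 0.638
outer loop
vertex -2.003 -2.297 -1.395
vertex -2.002 -2.636 -1.096
vertex -0.716 -1.934 -0.648
endloop
endfacet
facet normal -0.643 -0.510 -0.572
outer loop
vertex -2.002 -2.636 -1.096
vertex -1.644 -2.666 -1.472
vertex -1.731 -2.996 -1.08
endloop
endfacet
facet normal -0.253 -0.148 0.956
outer loop
vertex -2.002 -2.636 -1.096
vertex -1.731 -2.996 -1.08
vertex -0.716 -1.934 -0.648
endloop
endfacet
facet normal -0.645 -0.508 -0.571
outer loop
vertex -1.731 -2.996 -1.08
vertex -1.644 -2.666 -1.472
vertex -1.395 -3.108 -1.36
endloop
endfacet
facet normal 0.364 -0.628 0.688
outer loop
vertex -1.731 -2.996 -1.08
vertex -1.395 -3.108 -1.36
vertex -0.716 -1.934 -0.648
endloop
endfacet
facet normal -0.644 -0.508 -0.572
outer loop
vertex -1.395 -3.108 -1.36
vertex -1.644 -2.666 -1.472
vertex -1.246 -2.887 -1.724
endloop
endfacet
facet normal 0.855 -0.517 0.036
outer loop
vertex -1.395 -3.108 -1.36
vertex -1.246 -2.887 -1.724
vertex -0.716 -1.934 -0.648
endloop
endfacet
facet normal -0.558 0.765 0.322
outer loop
vertex 1.232 1.623 -1.976
vertex 1.688 1.642 -1.232
vertex 1.948 2.119 -1.914
endloop
endfacet
facet normal -0.502 0.773 -0.389
outer loop
vertex 1.232 1.623 -1.976
vertex 1.948 2.119 -1.914
vertex 1.798 1.657 -2.639
endloop
endfacet
facet normal -0.755 0.154 -0.637
outer loop
vertex 1.232 1.623 -1.976
vertex 1.798 1.657 -2.639
vertex 1.445 0.894 -2.405
endloop
endfacet
facet normal -0.968 -0.237 -0.078
outer loop
vertex 1.232 1.623 -1.976
vertex 1.445 0.894 -2.405
vertex 1.377 0.884 -1.535
endloop
endfacet
facet normal -0.846 0.141 0.515
outer loop
vertex 1.232 1.623 -1.976
vertex 1.377 0.884 -1.535
vertex 1.688 1.642 -1.232
endloop
endfacet
facet normal 0.191 0.809 -0.555
outer loop
vertex 1.798 1.657 -2.639
vertex 1.948 2.119 -1.914
vertex 2.603 1.696 -2.305
endloop
endfacet
facet normal 0.101 0.797 0.596
outer loop
vertex 1.948 2.119 -1.914
vertex 1.688 1.642 -1.232
vertex 2.535 1.686 -1.435
endloop
endfacet
facet normal -0.366 -0.212 0.906
outer loop
vertex 1.688 1.642 -1.232
vertex 1.377 0.884 -1.535
vertex 2.182 0.923 -1.201
endloop
endfacet
facet normal -0.564 -0.824 -0.054
outer loop
vertex 1.377 0.884 -1.535
vertex 1.445 0.894 -2.405
vertex 2.032 0.461 -1.926
endloop
endfacet
facet normal -0.219 -0.192 -0.957
outer loop
vertex 1.445 0.894 -2.405
vertex 1.798 1.657 -2.639
vertex 2.292 0.938 -2.608
endloop
endfacet
facet normal 0.968 0.237 0.078
outer loop
vertex 2.748 0.957 -1.864
vertex 2.603 1.696 -2.305
vertex 2.535 1.686 -1.435
endloop
endfacet
facet normal 0.755 -0.154 0.637
outer loop
vertex 2.748 0.957 -1.864
vertex 2.535 1.686 -1.435
vertex 2.182 0.923 -1.201
endloop
endfacet
facet normal 0.502 -0.773 0.389
outer loop
vertex 2.748 0.957 -1.864
vertex 2.182 0.923 -1.201
vertex 2.032 0.461 -1.926
endloop
endfacet
facet normal 0.558 -0.765 -0.322
outer loop
vertex 2.748 0.957 -1.864
vertex 2.032 0.461 -1.926
vertex 2.292 0.938 -2.608
endloop
endfacet
facet normal 0.846 -0.141 -0.515
outer loop
vertex 2.748 0.957 -1.864
vertex 2.292 0.938 -2.608
vertex 2.603 1.696 -2.305
endloop
endfacet
facet normal 0.564 0.824 0.054
outer loop
vertex 2.535 1.686 -1.435
vertex 2.603 1.696 -2.305
vertex 1.948 2.119 -1.914
endloop
endfacet
facet normal 0.219 0.192 0.957
outer loop
vertex 2.182 0.923 -1.201
vertex 2.535 1.686 -1.435
vertex 1.688 1.642 -1.232
endloop
endfacet
facet normal -0.191 -0.809 0.555
outer loop
vertex 2.032 0.461 -1.926
vertex 2.182 0.923 -1.201
vertex 1.377 0.884 -1.535
endloop
endfacet
facet normal -0.101 -0.797 -0.596
outer loop
vertex 2.292 0.938 -2.608
vertex 2.032 0.461 -1.926
vertex 1.445 0.894 -2.405
endloop
endfacet
facet normal 0.366 0.212 -0.906
outer loop
vertex 2.603 1.696 -2.305
vertex 2.292 0.938 -2.608
vertex 1.798 1.657 -2.639
endloop
endfacet

endsolid


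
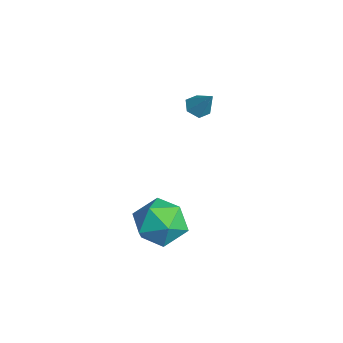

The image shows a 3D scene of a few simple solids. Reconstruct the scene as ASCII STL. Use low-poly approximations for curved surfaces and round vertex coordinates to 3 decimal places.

solid 
facet normal -0.518 -0.460 0.721
outer loop
vertex 2.072 -2.105 1.541
vertex 2.291 -3.11 1.058
vertex 3.001 -2.687 1.838
endloop
endfacet
facet normal -0.220 0.141 0.965
outer loop
vertex 2.072 -2.105 1.541
vertex 3.001 -2.687 1.838
vertex 3.059 -1.563 1.687
endloop
endfacet
facet normal -0.459 0.684 0.567
outer loop
vertex 2.072 -2.105 1.541
vertex 3.059 -1.563 1.687
vertex 2.386 -1.291 0.814
endloop
endfacet
facet normal -0.905 0.418 0.077
outer loop
vertex 2.072 -2.105 1.541
vertex 2.386 -1.291 0.814
vertex 1.911 -2.247 0.425
endloop
endfacet
facet normal -0.942 -0.288 0.173
outer loop
vertex 2.072 -2.105 1.541
vertex 1.911 -2.247 0.425
vertex 2.291 -3.11 1.058
endloop
endfacet
facet normal 0.485 0.092 0.870
outer loop
vertex 3.059 -1.563 1.687
vertex 3.001 -2.687 1.838
vertex 3.889 -2.233 1.295
endloop
endfacet
facet normal 0.002 -0.880 0.475
outer loop
vertex 3.001 -2.687 1.838
vertex 2.291 -3.11 1.058
vertex 3.414 -3.189 0.906
endloop
endfacet
facet normal -0.682 -0.603 -0.413
outer loop
vertex 2.291 -3.11 1.058
vertex 1.911 -2.247 0.425
vertex 2.741 -2.917 0.033
endloop
endfacet
facet normal -0.622 0.540 -0.567
outer loop
vertex 1.911 -2.247 0.425
vertex 2.386 -1.291 0.814
vertex 2.799 -1.793 -0.118
endloop
endfacet
facet normal 0.099 0.969 0.226
outer loop
vertex 2.386 -1.291 0.814
vertex 3.059 -1.563 1.687
vertex 3.509 -1.37 0.662
endloop
endfacet
facet normal 0.905 -0.418 -0.077
outer loop
vertex 3.728 -2.375 0.179
vertex 3.889 -2.233 1.295
vertex 3.414 -3.189 0.906
endloop
endfacet
facet normal 0.459 -0.684 -0.567
outer loop
vertex 3.728 -2.375 0.179
vertex 3.414 -3.189 0.906
vertex 2.741 -2.917 0.033
endloop
endfacet
facet normal 0.220 -0.141 -0.965
outer loop
vertex 3.728 -2.375 0.179
vertex 2.741 -2.917 0.033
vertex 2.799 -1.793 -0.118
endloop
endfacet
facet normal 0.518 0.460 -0.721
outer loop
vertex 3.728 -2.375 0.179
vertex 2.799 -1.793 -0.118
vertex 3.509 -1.37 0.662
endloop
endfacet
facet normal 0.942 0.288 -0.173
outer loop
vertex 3.728 -2.375 0.179
vertex 3.509 -1.37 0.662
vertex 3.889 -2.233 1.295
endloop
endfacet
facet normal 0.622 -0.540 0.567
outer loop
vertex 3.414 -3.189 0.906
vertex 3.889 -2.233 1.295
vertex 3.001 -2.687 1.838
endloop
endfacet
facet normal -0.099 -0.969 -0.226
outer loop
vertex 2.741 -2.917 0.033
vertex 3.414 -3.189 0.906
vertex 2.291 -3.11 1.058
endloop
endfacet
facet normal -0.485 -0.092 -0.870
outer loop
vertex 2.799 -1.793 -0.118
vertex 2.741 -2.917 0.033
vertex 1.911 -2.247 0.425
endloop
endfacet
facet normal -0.002 0.880 -0.475
outer loop
vertex 3.509 -1.37 0.662
vertex 2.799 -1.793 -0.118
vertex 2.386 -1.291 0.814
endloop
endfacet
facet normal 0.682 0.603 0.413
outer loop
vertex 3.889 -2.233 1.295
vertex 3.509 -1.37 0.662
vertex 3.059 -1.563 1.687
endloop
endfacet
facet normal -0.533 -0.296 -0.793
outer loop
vertex -1.331 0.553 2.939
vertex -1.813 0.655 3.225
vertex -1.575 1.067 2.911
endloop
endfacet
facet normal 0.874 0.400 -0.274
outer loop
vertex -1.331 0.553 2.939
vertex -1.575 1.067 2.911
vertex -1.147 1.025 4.215
endloop
endfacet
facet normal -0.532 -0.297 -0.793
outer loop
vertex -1.575 1.067 2.911
vertex -1.813 0.655 3.225
vertex -2.058 1.169 3.197
endloop
endfacet
facet normal 0.189 0.981 -0.030
outer loop
vertex -1.575 1.067 2.911
vertex -2.058 1.169 3.197
vertex -1.147 1.025 4.215
endloop
endfacet
facet normal -0.533 -0.297 -0.792
outer loop
vertex -2.058 1.169 3.197
vertex -1.813 0.655 3.225
vertex -2.295 0.757 3.511
endloop
endfacet
facet normal -0.489 0.689 0.535
outer loop
vertex -2.058 1.169 3.197
vertex -2.295 0.757 3.511
vertex -1.147 1.025 4.215
endloop
endfacet
facet normal -0.533 -0.296 -0.793
outer loop
vertex -2.295 0.757 3.511
vertex -1.813 0.655 3.225
vertex -2.051 0.243 3.539
endloop
endfacet
facet normal -0.483 -0.182 0.857
outer loop
vertex -2.295 0.757 3.511
vertex -2.051 0.243 3.539
vertex -1.147 1.025 4.215
endloop
endfacet
facet normal -0.533 -0.296 -0.793
outer loop
vertex -2.051 0.243 3.539
vertex -1.813 0.655 3.225
vertex -1.569 0.141 3.253
endloop
endfacet
facet normal 0.202 -0.764 0.613
outer loop
vertex -2.051 0.243 3.539
vertex -1.569 0.141 3.253
vertex -1.147 1.025 4.215
endloop
endfacet
facet normal -0.533 -0.296 -0.793
outer loop
vertex -1.569 0.141 3.253
vertex -1.813 0.655 3.225
vertex -1.331 0.553 2.939
endloop
endfacet
facet normal 0.880 -0.472 0.048
outer loop
vertex -1.569 0.141 3.253
vertex -1.331 0.553 2.939
vertex -1.147 1.025 4.215
endloop
endfacet

endsolid


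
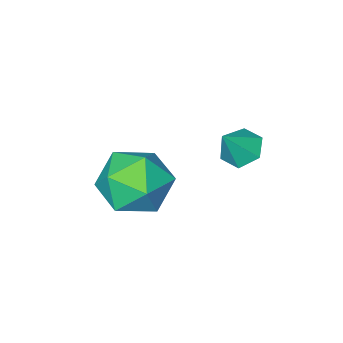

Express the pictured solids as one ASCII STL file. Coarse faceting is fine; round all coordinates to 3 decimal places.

solid 
facet normal -0.263 0.964 -0.034
outer loop
vertex 1.303 0.947 -2.414
vertex 0.619 0.792 -1.508
vertex 1.713 1.096 -1.355
endloop
endfacet
facet normal 0.401 0.873 -0.278
outer loop
vertex 1.303 0.947 -2.414
vertex 1.713 1.096 -1.355
vertex 2.345 0.555 -2.143
endloop
endfacet
facet normal 0.373 0.419 -0.828
outer loop
vertex 1.303 0.947 -2.414
vertex 2.345 0.555 -2.143
vertex 1.641 -0.084 -2.784
endloop
endfacet
facet normal -0.309 0.230 -0.923
outer loop
vertex 1.303 0.947 -2.414
vertex 1.641 -0.084 -2.784
vertex 0.575 0.063 -2.391
endloop
endfacet
facet normal -0.701 0.566 -0.433
outer loop
vertex 1.303 0.947 -2.414
vertex 0.575 0.063 -2.391
vertex 0.619 0.792 -1.508
endloop
endfacet
facet normal 0.786 0.569 0.240
outer loop
vertex 2.345 0.555 -2.143
vertex 1.713 1.096 -1.355
vertex 2.305 0.157 -1.069
endloop
endfacet
facet normal -0.288 0.717 0.635
outer loop
vertex 1.713 1.096 -1.355
vertex 0.619 0.792 -1.508
vertex 1.239 0.304 -0.676
endloop
endfacet
facet normal -0.997 0.073 -0.010
outer loop
vertex 0.619 0.792 -1.508
vertex 0.575 0.063 -2.391
vertex 0.535 -0.335 -1.317
endloop
endfacet
facet normal -0.361 -0.473 -0.804
outer loop
vertex 0.575 0.063 -2.391
vertex 1.641 -0.084 -2.784
vertex 1.167 -0.876 -2.105
endloop
endfacet
facet normal 0.742 -0.165 -0.650
outer loop
vertex 1.641 -0.084 -2.784
vertex 2.345 0.555 -2.143
vertex 2.261 -0.572 -1.952
endloop
endfacet
facet normal 0.309 -0.230 0.923
outer loop
vertex 1.577 -0.727 -1.046
vertex 2.305 0.157 -1.069
vertex 1.239 0.304 -0.676
endloop
endfacet
facet normal -0.373 -0.419 0.828
outer loop
vertex 1.577 -0.727 -1.046
vertex 1.239 0.304 -0.676
vertex 0.535 -0.335 -1.317
endloop
endfacet
facet normal -0.401 -0.873 0.278
outer loop
vertex 1.577 -0.727 -1.046
vertex 0.535 -0.335 -1.317
vertex 1.167 -0.876 -2.105
endloop
endfacet
facet normal 0.263 -0.964 0.034
outer loop
vertex 1.577 -0.727 -1.046
vertex 1.167 -0.876 -2.105
vertex 2.261 -0.572 -1.952
endloop
endfacet
facet normal 0.701 -0.566 0.433
outer loop
vertex 1.577 -0.727 -1.046
vertex 2.261 -0.572 -1.952
vertex 2.305 0.157 -1.069
endloop
endfacet
facet normal 0.361 0.473 0.804
outer loop
vertex 1.239 0.304 -0.676
vertex 2.305 0.157 -1.069
vertex 1.713 1.096 -1.355
endloop
endfacet
facet normal -0.742 0.165 0.650
outer loop
vertex 0.535 -0.335 -1.317
vertex 1.239 0.304 -0.676
vertex 0.619 0.792 -1.508
endloop
endfacet
facet normal -0.786 -0.569 -0.240
outer loop
vertex 1.167 -0.876 -2.105
vertex 0.535 -0.335 -1.317
vertex 0.575 0.063 -2.391
endloop
endfacet
facet normal 0.288 -0.717 -0.635
outer loop
vertex 2.261 -0.572 -1.952
vertex 1.167 -0.876 -2.105
vertex 1.641 -0.084 -2.784
endloop
endfacet
facet normal 0.997 -0.073 0.010
outer loop
vertex 2.305 0.157 -1.069
vertex 2.261 -0.572 -1.952
vertex 2.345 0.555 -2.143
endloop
endfacet
facet normal -0.610 -0.078 -0.789
outer loop
vertex 0.304 2.324 0.294
vertex -0.172 2.547 0.64
vertex 0.195 2.944 0.317
endloop
endfacet
facet normal 0.965 0.177 -0.196
outer loop
vertex 0.304 2.324 0.294
vertex 0.195 2.944 0.317
vertex 0.492 2.633 1.5
endloop
endfacet
facet normal -0.609 -0.079 -0.789
outer loop
vertex 0.195 2.944 0.317
vertex -0.172 2.547 0.64
vertex -0.282 3.167 0.663
endloop
endfacet
facet normal 0.484 0.869 0.107
outer loop
vertex 0.195 2.944 0.317
vertex -0.282 3.167 0.663
vertex 0.492 2.633 1.5
endloop
endfacet
facet normal -0.609 -0.079 -0.789
outer loop
vertex -0.282 3.167 0.663
vertex -0.172 2.547 0.64
vertex -0.649 2.77 0.986
endloop
endfacet
facet normal -0.208 0.726 0.656
outer loop
vertex -0.282 3.167 0.663
vertex -0.649 2.77 0.986
vertex 0.492 2.633 1.5
endloop
endfacet
facet normal -0.609 -0.079 -0.789
outer loop
vertex -0.649 2.77 0.986
vertex -0.172 2.547 0.64
vertex -0.54 2.15 0.964
endloop
endfacet
facet normal -0.419 -0.106 0.902
outer loop
vertex -0.649 2.77 0.986
vertex -0.54 2.15 0.964
vertex 0.492 2.633 1.5
endloop
endfacet
facet normal -0.610 -0.078 -0.788
outer loop
vertex -0.54 2.15 0.964
vertex -0.172 2.547 0.64
vertex -0.063 1.927 0.617
endloop
endfacet
facet normal 0.063 -0.798 0.599
outer loop
vertex -0.54 2.15 0.964
vertex -0.063 1.927 0.617
vertex 0.492 2.633 1.5
endloop
endfacet
facet normal -0.610 -0.078 -0.789
outer loop
vertex -0.063 1.927 0.617
vertex -0.172 2.547 0.64
vertex 0.304 2.324 0.294
endloop
endfacet
facet normal 0.754 -0.655 0.050
outer loop
vertex -0.063 1.927 0.617
vertex 0.304 2.324 0.294
vertex 0.492 2.633 1.5
endloop
endfacet

endsolid


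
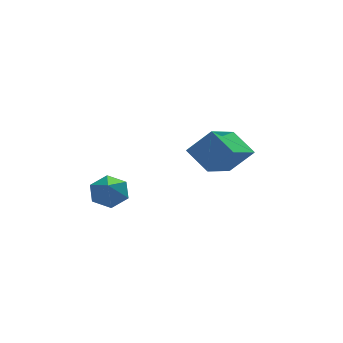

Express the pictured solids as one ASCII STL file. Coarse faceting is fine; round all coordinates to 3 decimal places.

solid 
facet normal 0.217 0.789 -0.575
outer loop
vertex -2.512 -2.848 1.828
vertex -3.102 -2.512 2.067
vertex -2.477 -2.431 2.414
endloop
endfacet
facet normal 0.852 -0.449 0.269
outer loop
vertex -2.512 -2.848 1.828
vertex -2.477 -2.431 2.414
vertex -3.498 -3.948 3.113
endloop
endfacet
facet normal 0.217 0.789 -0.575
outer loop
vertex -2.477 -2.431 2.414
vertex -3.102 -2.512 2.067
vertex -3.067 -2.095 2.653
endloop
endfacet
facet normal 0.431 0.122 0.894
outer loop
vertex -2.477 -2.431 2.414
vertex -3.067 -2.095 2.653
vertex -3.498 -3.948 3.113
endloop
endfacet
facet normal 0.217 0.789 -0.575
outer loop
vertex -3.067 -2.095 2.653
vertex -3.102 -2.512 2.067
vertex -3.692 -2.176 2.306
endloop
endfacet
facet normal -0.492 0.316 0.812
outer loop
vertex -3.067 -2.095 2.653
vertex -3.692 -2.176 2.306
vertex -3.498 -3.948 3.113
endloop
endfacet
facet normal 0.217 0.790 -0.574
outer loop
vertex -3.692 -2.176 2.306
vertex -3.102 -2.512 2.067
vertex -3.728 -2.592 1.72
endloop
endfacet
facet normal -0.993 -0.061 0.104
outer loop
vertex -3.692 -2.176 2.306
vertex -3.728 -2.592 1.72
vertex -3.498 -3.948 3.113
endloop
endfacet
facet normal 0.218 0.789 -0.575
outer loop
vertex -3.728 -2.592 1.72
vertex -3.102 -2.512 2.067
vertex -3.138 -2.929 1.481
endloop
endfacet
facet normal -0.573 -0.633 -0.521
outer loop
vertex -3.728 -2.592 1.72
vertex -3.138 -2.929 1.481
vertex -3.498 -3.948 3.113
endloop
endfacet
facet normal 0.217 0.789 -0.575
outer loop
vertex -3.138 -2.929 1.481
vertex -3.102 -2.512 2.067
vertex -2.512 -2.848 1.828
endloop
endfacet
facet normal 0.350 -0.827 -0.439
outer loop
vertex -3.138 -2.929 1.481
vertex -2.512 -2.848 1.828
vertex -3.498 -3.948 3.113
endloop
endfacet
facet normal -0.421 0.708 0.567
outer loop
vertex 0.278 -3.366 4.914
vertex 1.485 -2.038 4.153
vertex -0.551 -3.133 4.008
endloop
endfacet
facet normal -0.618 -0.682 0.391
outer loop
vertex -0.045 -3.982 3.327
vertex 0.278 -3.366 4.914
vertex -0.551 -3.133 4.008
endloop
endfacet
facet normal -0.421 0.708 0.567
outer loop
vertex -0.551 -3.133 4.008
vertex 1.485 -2.038 4.153
vertex 0.657 -1.804 3.246
endloop
endfacet
facet normal -0.663 0.187 -0.725
outer loop
vertex 0.657 -1.804 3.246
vertex -0.045 -3.982 3.327
vertex -0.551 -3.133 4.008
endloop
endfacet
facet normal 0.663 -0.187 0.725
outer loop
vertex 0.278 -3.366 4.914
vertex 1.991 -2.887 3.472
vertex 1.485 -2.038 4.153
endloop
endfacet
facet normal -0.620 -0.681 0.390
outer loop
vertex 0.783 -4.216 4.234
vertex 0.278 -3.366 4.914
vertex -0.045 -3.982 3.327
endloop
endfacet
facet normal 0.663 -0.187 0.725
outer loop
vertex 0.783 -4.216 4.234
vertex 1.991 -2.887 3.472
vertex 0.278 -3.366 4.914
endloop
endfacet
facet normal 0.619 0.682 -0.390
outer loop
vertex 1.485 -2.038 4.153
vertex 1.991 -2.887 3.472
vertex 0.657 -1.804 3.246
endloop
endfacet
facet normal -0.663 0.187 -0.725
outer loop
vertex 1.162 -2.654 2.566
vertex -0.045 -3.982 3.327
vertex 0.657 -1.804 3.246
endloop
endfacet
facet normal 0.619 0.681 -0.391
outer loop
vertex 0.657 -1.804 3.246
vertex 1.991 -2.887 3.472
vertex 1.162 -2.654 2.566
endloop
endfacet
facet normal 0.421 -0.708 -0.567
outer loop
vertex 1.162 -2.654 2.566
vertex 0.783 -4.216 4.234
vertex -0.045 -3.982 3.327
endloop
endfacet
facet normal 0.421 -0.708 -0.567
outer loop
vertex 1.991 -2.887 3.472
vertex 0.783 -4.216 4.234
vertex 1.162 -2.654 2.566
endloop
endfacet

endsolid


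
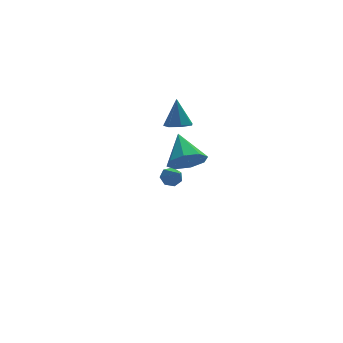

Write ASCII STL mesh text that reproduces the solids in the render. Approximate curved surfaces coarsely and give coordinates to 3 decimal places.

solid 
facet normal -0.025 0.774 -0.633
outer loop
vertex -0.24 4.076 -3.631
vertex -0.728 4.277 -3.366
vertex -0.165 4.398 -3.24
endloop
endfacet
facet normal 0.936 -0.337 0.098
outer loop
vertex -0.24 4.076 -3.631
vertex -0.165 4.398 -3.24
vertex -0.692 3.163 -2.454
endloop
endfacet
facet normal -0.024 0.773 -0.634
outer loop
vertex -0.165 4.398 -3.24
vertex -0.728 4.277 -3.366
vertex -0.513 4.629 -2.945
endloop
endfacet
facet normal 0.695 0.150 0.703
outer loop
vertex -0.165 4.398 -3.24
vertex -0.513 4.629 -2.945
vertex -0.692 3.163 -2.454
endloop
endfacet
facet normal -0.025 0.773 -0.634
outer loop
vertex -0.513 4.629 -2.945
vertex -0.728 4.277 -3.366
vertex -1.023 4.595 -2.966
endloop
endfacet
facet normal -0.060 0.324 0.944
outer loop
vertex -0.513 4.629 -2.945
vertex -1.023 4.595 -2.966
vertex -0.692 3.163 -2.454
endloop
endfacet
facet normal -0.025 0.773 -0.633
outer loop
vertex -1.023 4.595 -2.966
vertex -0.728 4.277 -3.366
vertex -1.311 4.321 -3.289
endloop
endfacet
facet normal -0.767 0.052 0.640
outer loop
vertex -1.023 4.595 -2.966
vertex -1.311 4.321 -3.289
vertex -0.692 3.163 -2.454
endloop
endfacet
facet normal -0.025 0.774 -0.633
outer loop
vertex -1.311 4.321 -3.289
vertex -0.728 4.277 -3.366
vertex -1.16 4.014 -3.67
endloop
endfacet
facet normal -0.887 -0.460 0.019
outer loop
vertex -1.311 4.321 -3.289
vertex -1.16 4.014 -3.67
vertex -0.692 3.163 -2.454
endloop
endfacet
facet normal -0.025 0.773 -0.633
outer loop
vertex -1.16 4.014 -3.67
vertex -0.728 4.277 -3.366
vertex -0.684 3.905 -3.822
endloop
endfacet
facet normal -0.334 -0.828 -0.451
outer loop
vertex -1.16 4.014 -3.67
vertex -0.684 3.905 -3.822
vertex -0.692 3.163 -2.454
endloop
endfacet
facet normal -0.025 0.773 -0.633
outer loop
vertex -0.684 3.905 -3.822
vertex -0.728 4.277 -3.366
vertex -0.24 4.076 -3.631
endloop
endfacet
facet normal 0.477 -0.774 -0.417
outer loop
vertex -0.684 3.905 -3.822
vertex -0.24 4.076 -3.631
vertex -0.692 3.163 -2.454
endloop
endfacet
facet normal -0.058 -0.349 -0.935
outer loop
vertex -0.562 1.724 1.698
vertex -1.066 2.216 1.546
vertex -0.351 2.271 1.481
endloop
endfacet
facet normal 0.891 -0.177 0.419
outer loop
vertex -0.562 1.724 1.698
vertex -0.351 2.271 1.481
vertex -0.974 2.764 3.014
endloop
endfacet
facet normal -0.058 -0.349 -0.935
outer loop
vertex -0.351 2.271 1.481
vertex -1.066 2.216 1.546
vertex -0.678 2.776 1.313
endloop
endfacet
facet normal 0.808 0.571 0.145
outer loop
vertex -0.351 2.271 1.481
vertex -0.678 2.776 1.313
vertex -0.974 2.764 3.014
endloop
endfacet
facet normal -0.057 -0.349 -0.935
outer loop
vertex -0.678 2.776 1.313
vertex -1.066 2.216 1.546
vertex -1.297 2.859 1.32
endloop
endfacet
facet normal 0.133 0.991 0.030
outer loop
vertex -0.678 2.776 1.313
vertex -1.297 2.859 1.32
vertex -0.974 2.764 3.014
endloop
endfacet
facet normal -0.059 -0.350 -0.935
outer loop
vertex -1.297 2.859 1.32
vertex -1.066 2.216 1.546
vertex -1.742 2.458 1.498
endloop
endfacet
facet normal -0.624 0.764 0.162
outer loop
vertex -1.297 2.859 1.32
vertex -1.742 2.458 1.498
vertex -0.974 2.764 3.014
endloop
endfacet
facet normal -0.058 -0.348 -0.936
outer loop
vertex -1.742 2.458 1.498
vertex -1.066 2.216 1.546
vertex -1.678 1.874 1.711
endloop
endfacet
facet normal -0.895 0.063 0.441
outer loop
vertex -1.742 2.458 1.498
vertex -1.678 1.874 1.711
vertex -0.974 2.764 3.014
endloop
endfacet
facet normal -0.057 -0.350 -0.935
outer loop
vertex -1.678 1.874 1.711
vertex -1.066 2.216 1.546
vertex -1.153 1.548 1.801
endloop
endfacet
facet normal -0.476 -0.585 0.657
outer loop
vertex -1.678 1.874 1.711
vertex -1.153 1.548 1.801
vertex -0.974 2.764 3.014
endloop
endfacet
facet normal -0.059 -0.349 -0.935
outer loop
vertex -1.153 1.548 1.801
vertex -1.066 2.216 1.546
vertex -0.562 1.724 1.698
endloop
endfacet
facet normal 0.319 -0.692 0.647
outer loop
vertex -1.153 1.548 1.801
vertex -0.562 1.724 1.698
vertex -0.974 2.764 3.014
endloop
endfacet
facet normal -0.035 -0.820 -0.571
outer loop
vertex -1.962 -3.206 2.845
vertex -2.351 -2.693 2.133
vertex -1.456 -2.917 2.399
endloop
endfacet
facet normal 0.661 0.002 0.751
outer loop
vertex -1.962 -3.206 2.845
vertex -1.456 -2.917 2.399
vertex -2.289 -1.267 3.127
endloop
endfacet
facet normal -0.035 -0.820 -0.571
outer loop
vertex -1.456 -2.917 2.399
vertex -2.351 -2.693 2.133
vertex -1.473 -2.496 1.796
endloop
endfacet
facet normal 0.906 0.358 0.225
outer loop
vertex -1.456 -2.917 2.399
vertex -1.473 -2.496 1.796
vertex -2.289 -1.267 3.127
endloop
endfacet
facet normal -0.035 -0.820 -0.571
outer loop
vertex -1.473 -2.496 1.796
vertex -2.351 -2.693 2.133
vertex -2.005 -2.191 1.391
endloop
endfacet
facet normal 0.630 0.724 -0.282
outer loop
vertex -1.473 -2.496 1.796
vertex -2.005 -2.191 1.391
vertex -2.289 -1.267 3.127
endloop
endfacet
facet normal -0.035 -0.820 -0.571
outer loop
vertex -2.005 -2.191 1.391
vertex -2.351 -2.693 2.133
vertex -2.739 -2.18 1.42
endloop
endfacet
facet normal -0.005 0.882 -0.471
outer loop
vertex -2.005 -2.191 1.391
vertex -2.739 -2.18 1.42
vertex -2.289 -1.267 3.127
endloop
endfacet
facet normal -0.035 -0.820 -0.571
outer loop
vertex -2.739 -2.18 1.42
vertex -2.351 -2.693 2.133
vertex -3.245 -2.47 1.867
endloop
endfacet
facet normal -0.629 0.742 -0.231
outer loop
vertex -2.739 -2.18 1.42
vertex -3.245 -2.47 1.867
vertex -2.289 -1.267 3.127
endloop
endfacet
facet normal -0.035 -0.820 -0.571
outer loop
vertex -3.245 -2.47 1.867
vertex -2.351 -2.693 2.133
vertex -3.228 -2.89 2.469
endloop
endfacet
facet normal -0.874 0.386 0.294
outer loop
vertex -3.245 -2.47 1.867
vertex -3.228 -2.89 2.469
vertex -2.289 -1.267 3.127
endloop
endfacet
facet normal -0.035 -0.820 -0.572
outer loop
vertex -3.228 -2.89 2.469
vertex -2.351 -2.693 2.133
vertex -2.696 -3.195 2.874
endloop
endfacet
facet normal -0.598 0.021 0.801
outer loop
vertex -3.228 -2.89 2.469
vertex -2.696 -3.195 2.874
vertex -2.289 -1.267 3.127
endloop
endfacet
facet normal -0.035 -0.820 -0.572
outer loop
vertex -2.696 -3.195 2.874
vertex -2.351 -2.693 2.133
vertex -1.962 -3.206 2.845
endloop
endfacet
facet normal 0.037 -0.138 0.990
outer loop
vertex -2.696 -3.195 2.874
vertex -1.962 -3.206 2.845
vertex -2.289 -1.267 3.127
endloop
endfacet

endsolid
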